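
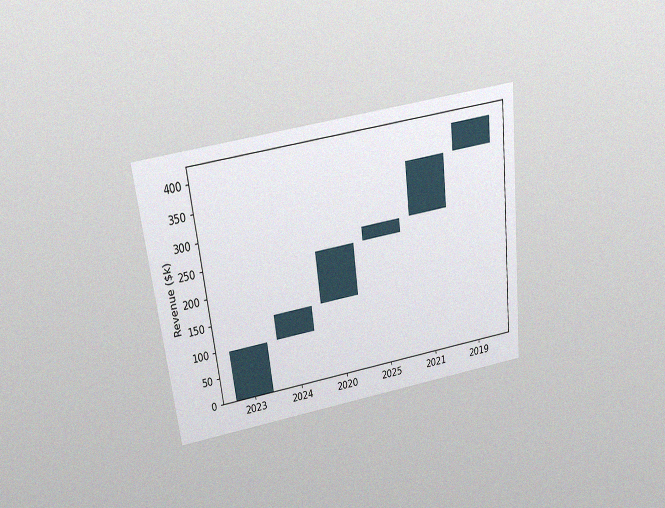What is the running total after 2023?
$96k

The chart is tilted about 7° counter-clockwise and viewed slightly from above, with some photo noise. After 2023 the running total reaches $96k.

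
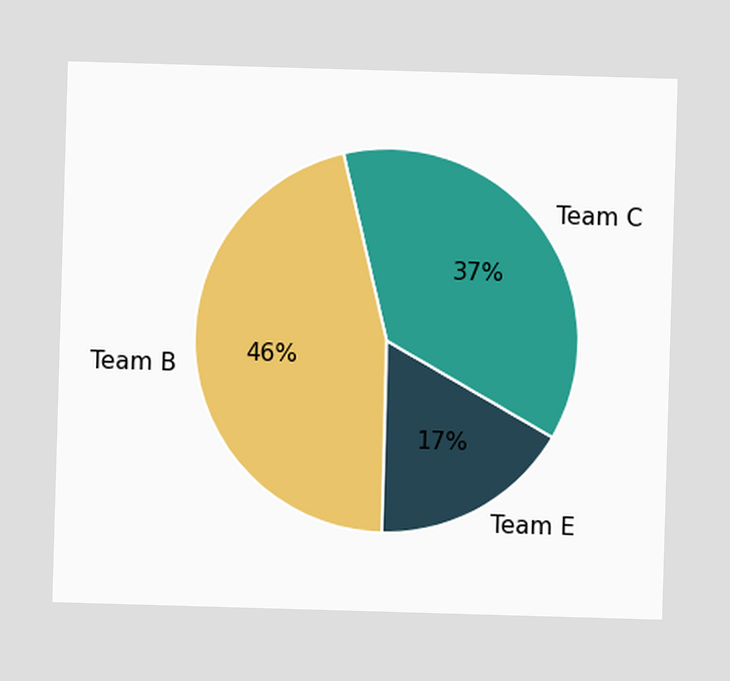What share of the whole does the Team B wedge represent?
46%

The Team B slice takes up 46% of the pie.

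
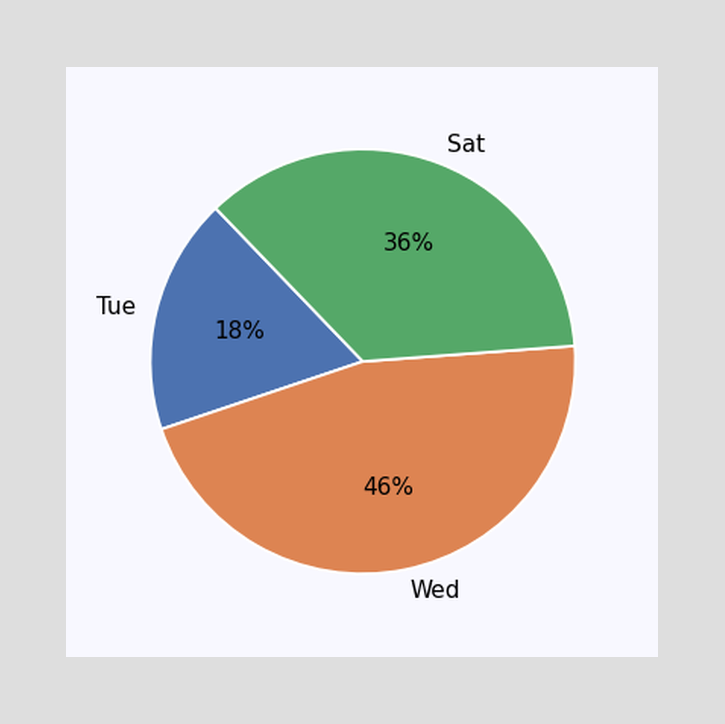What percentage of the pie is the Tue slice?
18%

The Tue slice takes up 18% of the pie.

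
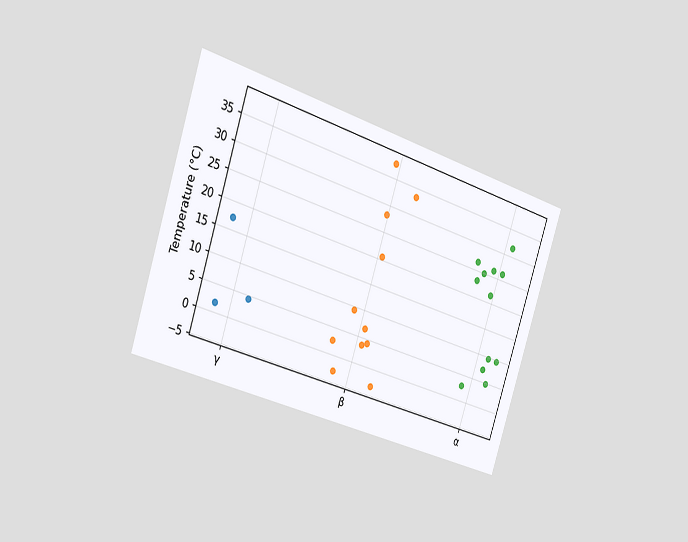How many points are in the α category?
12

The chart is tilted about 18° clockwise and viewed slightly from the left. Counting the markers in the α column gives 12.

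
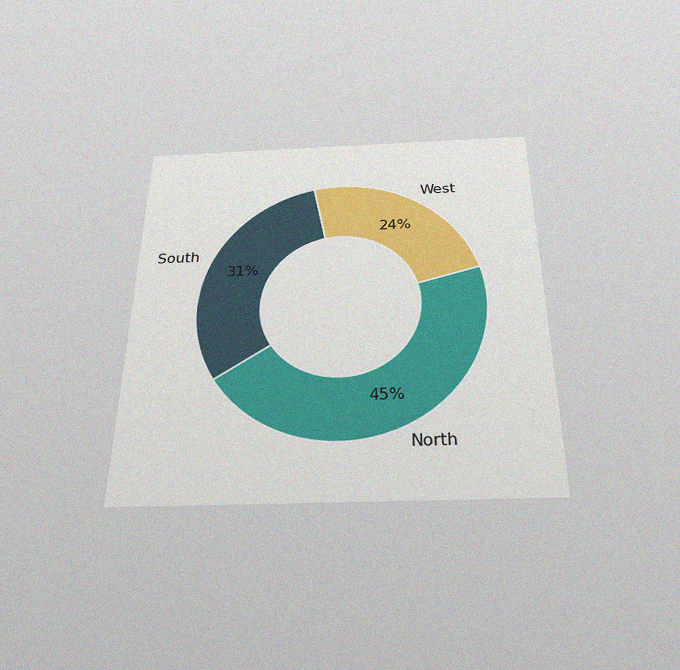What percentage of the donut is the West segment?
24%

The chart is viewed slightly from below, with some photo noise. The West segment takes up 24% of the ring.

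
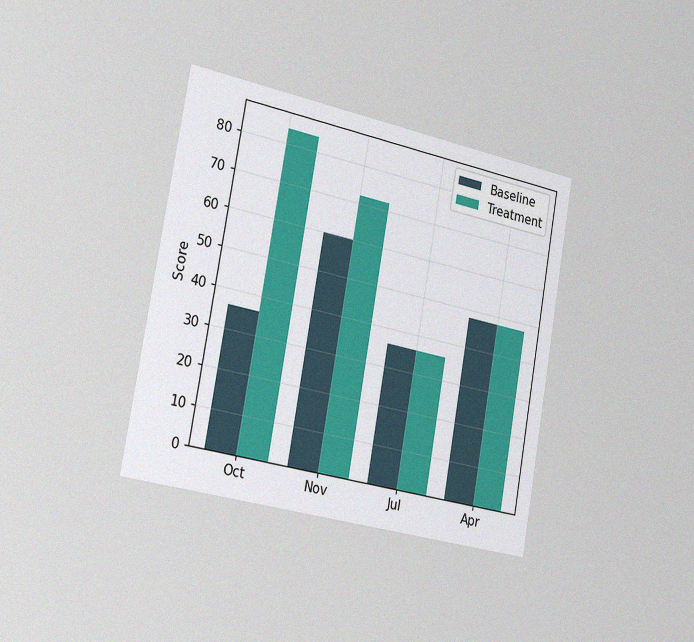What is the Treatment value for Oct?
The chart is tilted about 10° clockwise and viewed slightly from the left, with some photo noise. The Treatment bar at Oct reaches 84 on the y-axis.

84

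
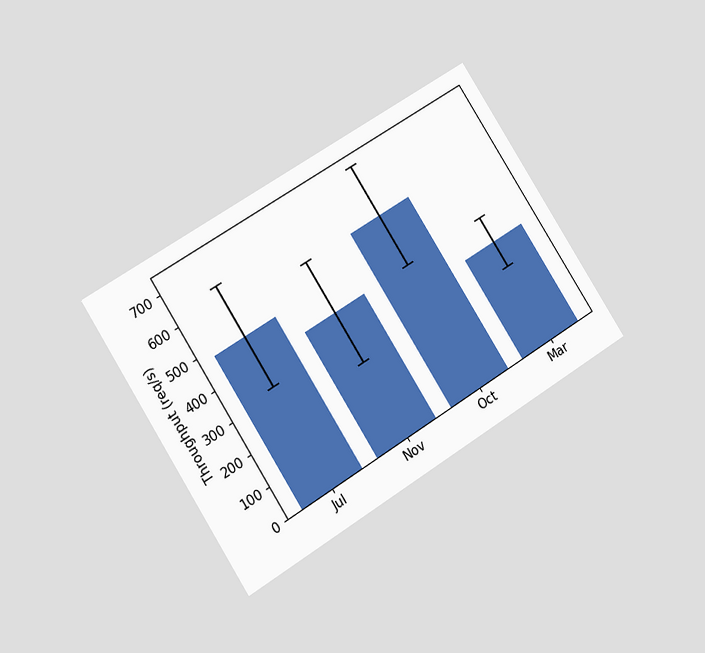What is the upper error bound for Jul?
The chart is tilted about 32° counter-clockwise and viewed at a slight angle. The Jul bar's upper whisker reaches 640req/s.

640req/s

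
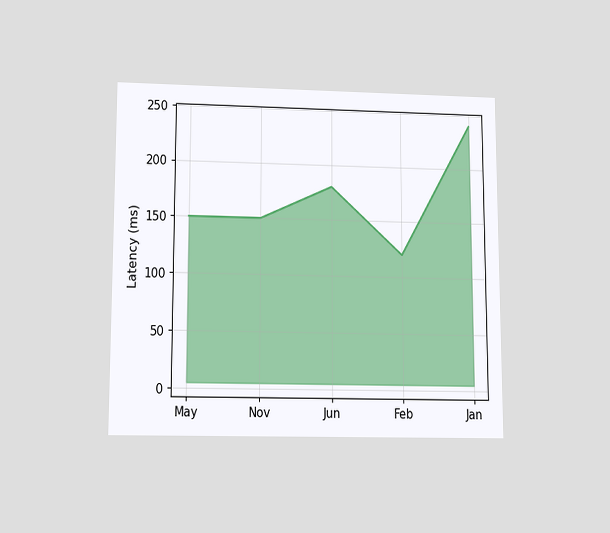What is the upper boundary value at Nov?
The chart is viewed slightly from below. At Nov the upper boundary is at 150ms.

150ms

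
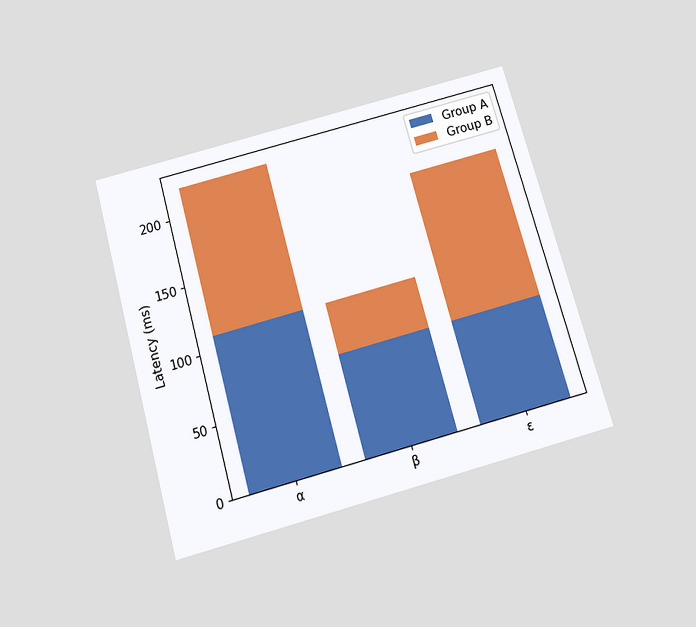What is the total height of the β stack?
The chart is tilted about 15° counter-clockwise and viewed slightly from below. The β stack's top reaches 111ms on the y-axis.

111ms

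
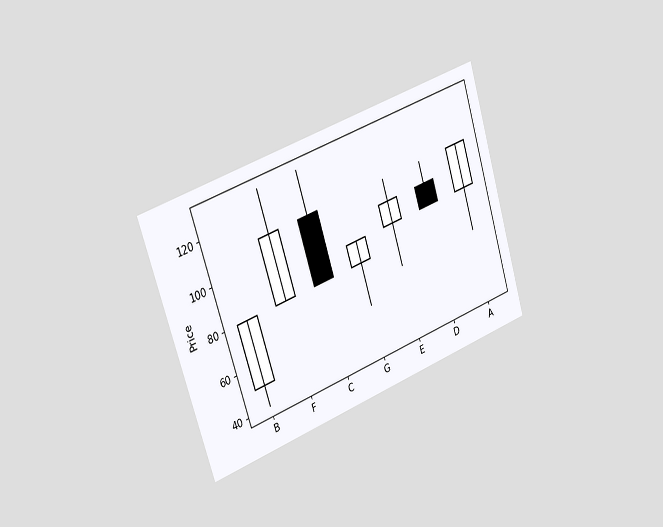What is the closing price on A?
110

The chart is tilted about 18° counter-clockwise and viewed slightly from the left. The A candle closes at 110.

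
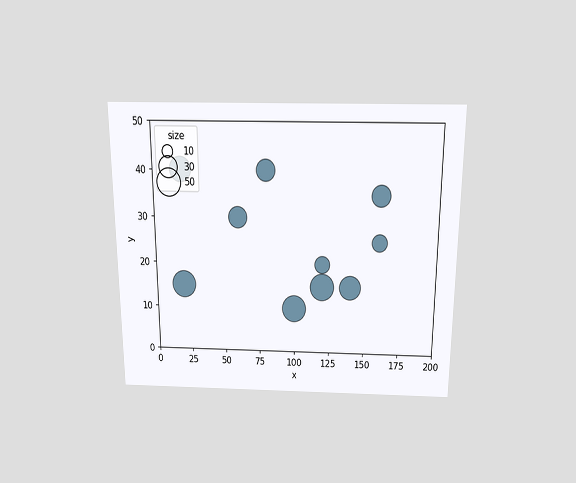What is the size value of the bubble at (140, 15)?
40

The chart is viewed slightly from above. Matching the bubble at (140, 15) against the size legend gives 40.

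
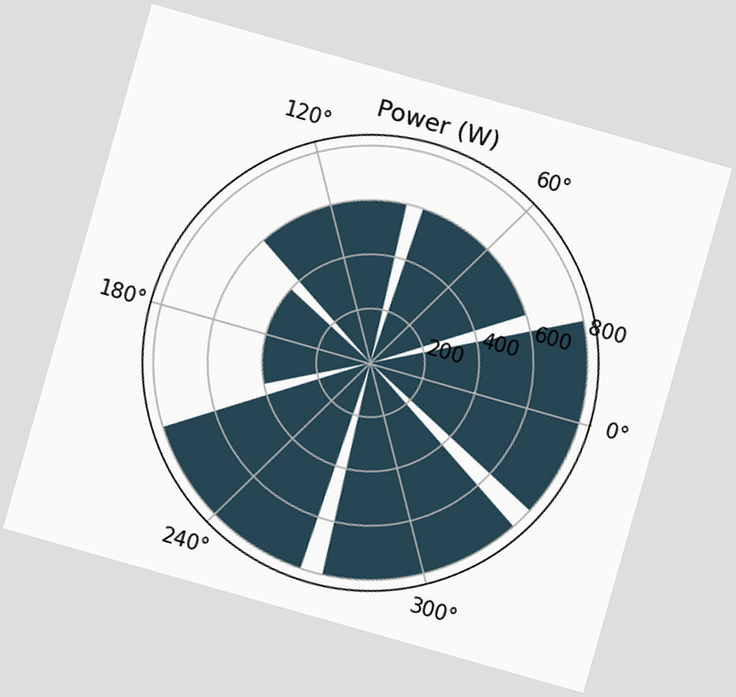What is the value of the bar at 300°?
The chart is tilted about 16° clockwise. The bar at 300° reaches 800W on the radial axis.

800W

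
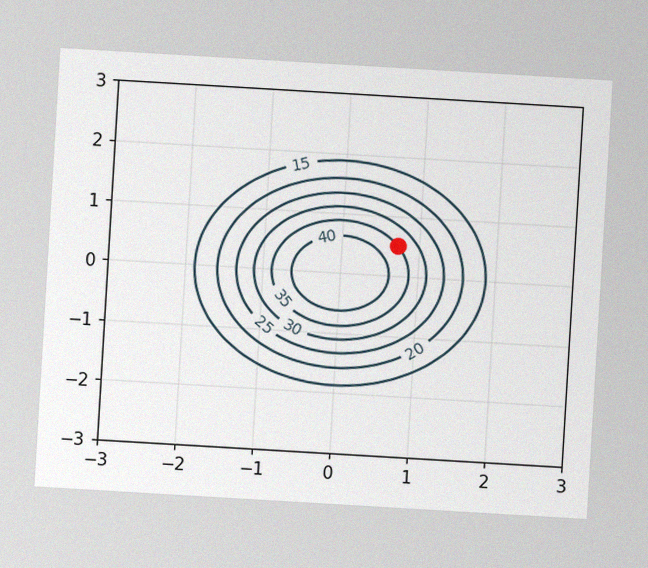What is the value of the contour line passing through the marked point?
35

The chart is tilted about 3° clockwise, with some photo noise. The marked point sits on the contour labelled 35.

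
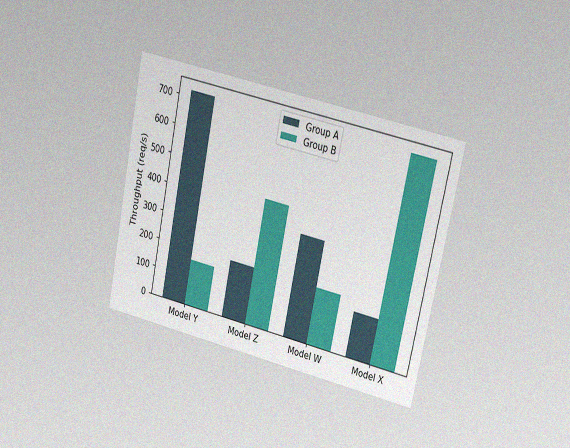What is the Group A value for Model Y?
720req/s

The chart is tilted about 12° clockwise and viewed at a slight angle, with some photo noise. The Group A bar at Model Y reaches 720req/s on the y-axis.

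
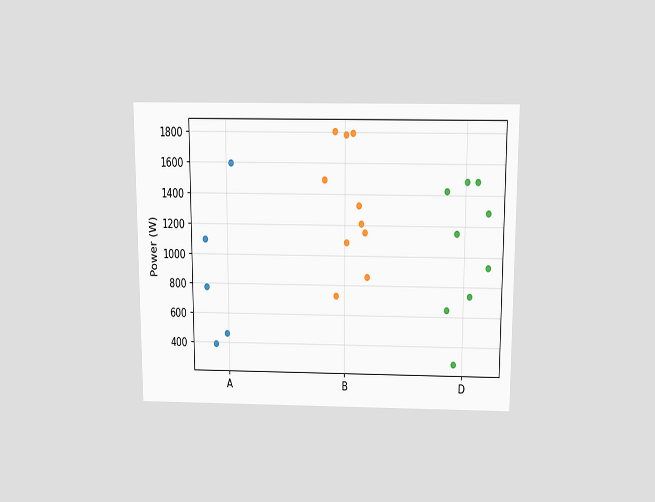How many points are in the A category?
5

The chart is viewed slightly from above. Counting the markers in the A column gives 5.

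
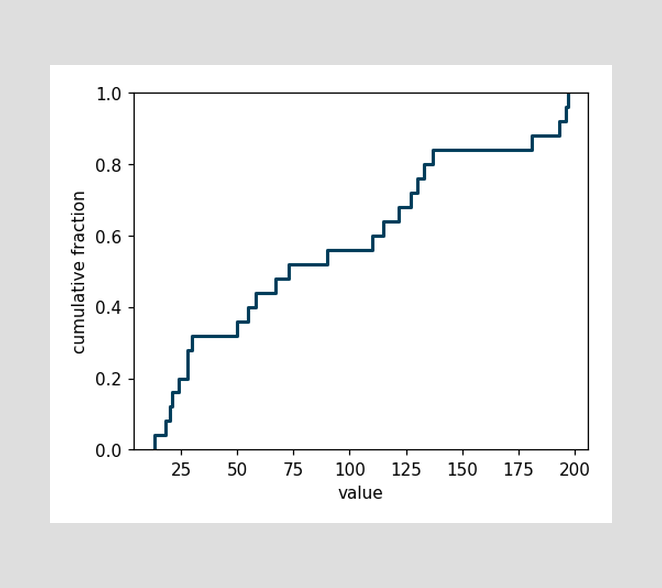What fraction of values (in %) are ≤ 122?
At x=122 the ECDF step is at 68%.

68%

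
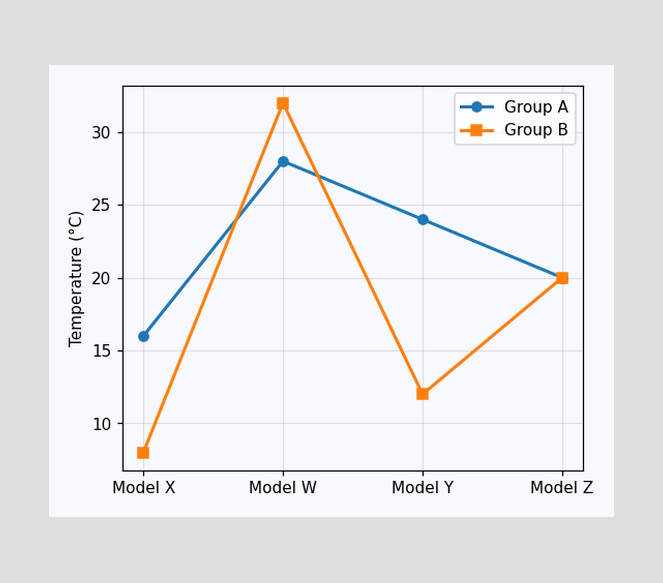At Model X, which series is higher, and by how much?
At Model X, Group A sits above the other line by 8°C.

Group A, by 8°C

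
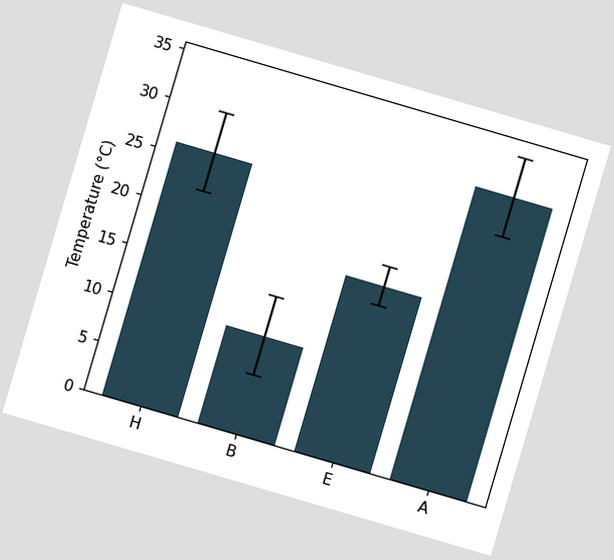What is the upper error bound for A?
34°C

The chart is tilted about 16° clockwise. The A bar's upper whisker reaches 34°C.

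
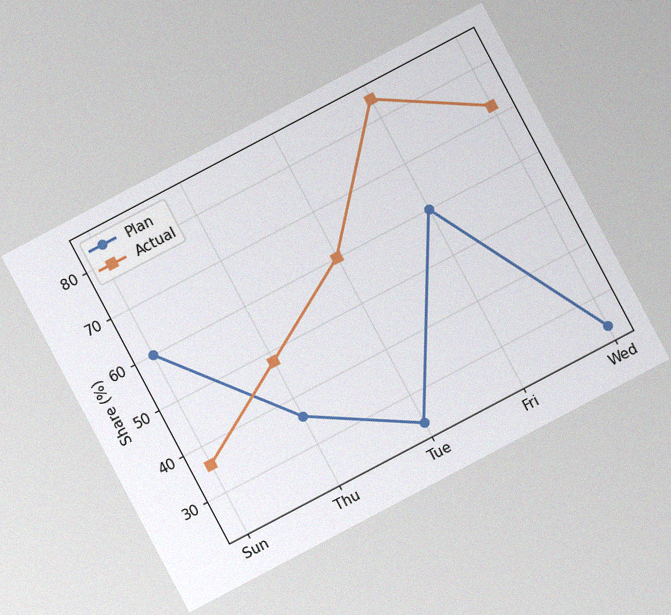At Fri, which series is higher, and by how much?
The chart is tilted about 28° counter-clockwise, with some photo noise. At Fri, Actual sits above the other line by 24%.

Actual, by 24%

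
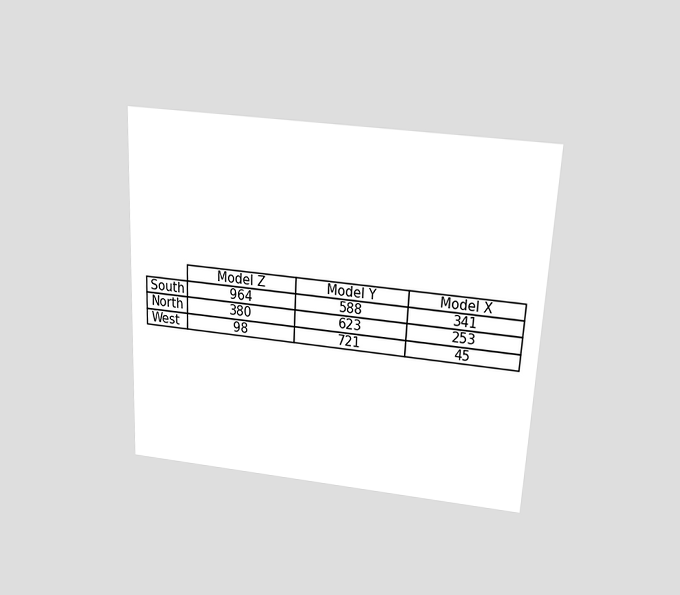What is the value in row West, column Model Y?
721

The chart is tilted about 3° clockwise and viewed slightly from above. The (West, Model Y) cell reads 721.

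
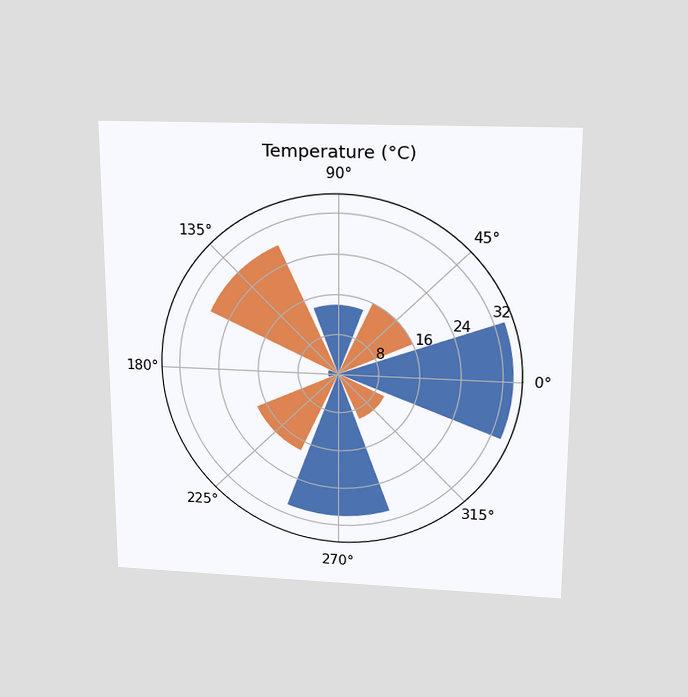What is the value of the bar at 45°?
16°C

The chart is viewed slightly from above. The bar at 45° reaches 16°C on the radial axis.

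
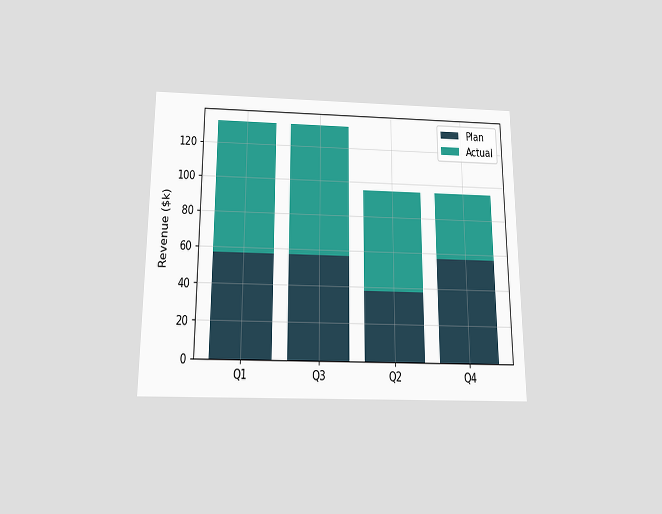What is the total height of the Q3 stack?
The chart is viewed slightly from below. The Q3 stack's top reaches $133k on the y-axis.

$133k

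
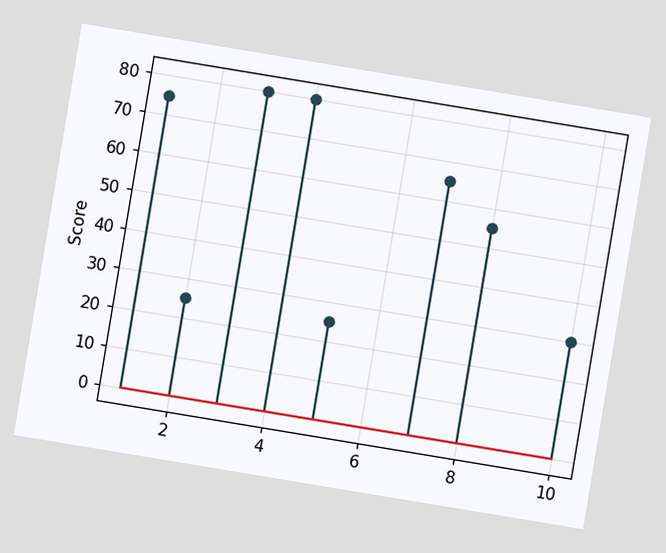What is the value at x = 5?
The chart is tilted about 9° clockwise. The stem at x=5 reaches 25.

25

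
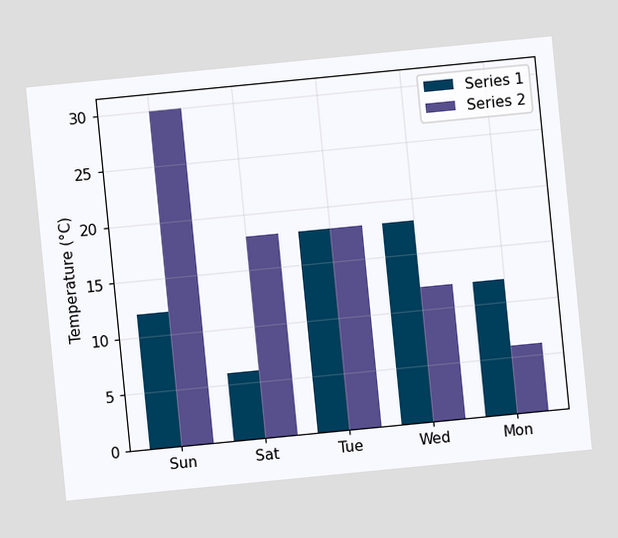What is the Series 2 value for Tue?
The chart is tilted about 6° counter-clockwise. The Series 2 bar at Tue reaches 18°C on the y-axis.

18°C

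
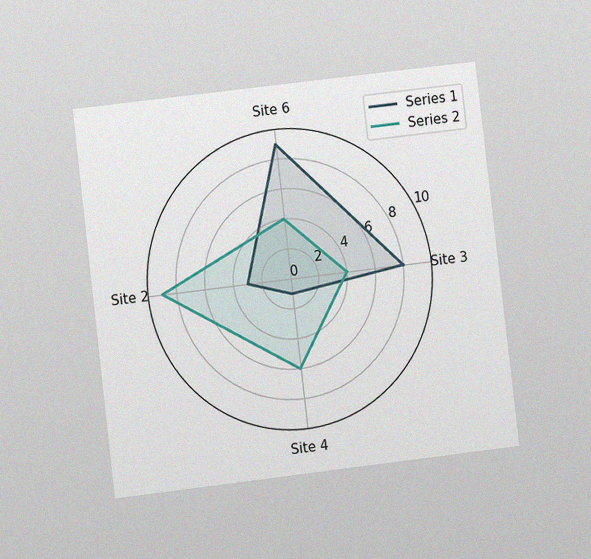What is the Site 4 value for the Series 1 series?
The chart is tilted about 7° counter-clockwise and viewed at a slight angle, with some photo noise. On the Site 4 axis, Series 1 reaches 1.

1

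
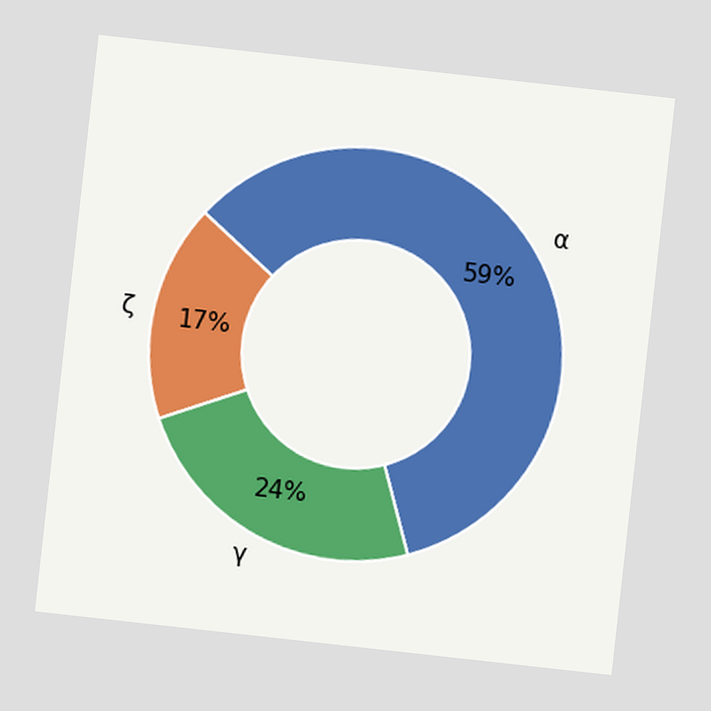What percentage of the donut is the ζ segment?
The chart is tilted about 6° clockwise. The ζ segment takes up 17% of the ring.

17%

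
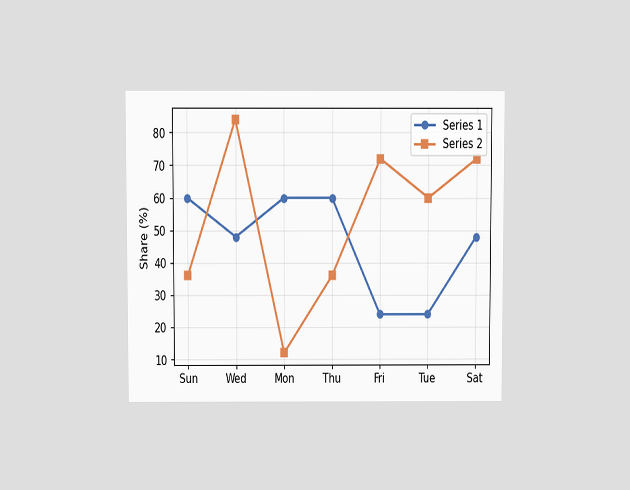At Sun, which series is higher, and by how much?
Series 1, by 24%

The chart is viewed slightly from above. At Sun, Series 1 sits above the other line by 24%.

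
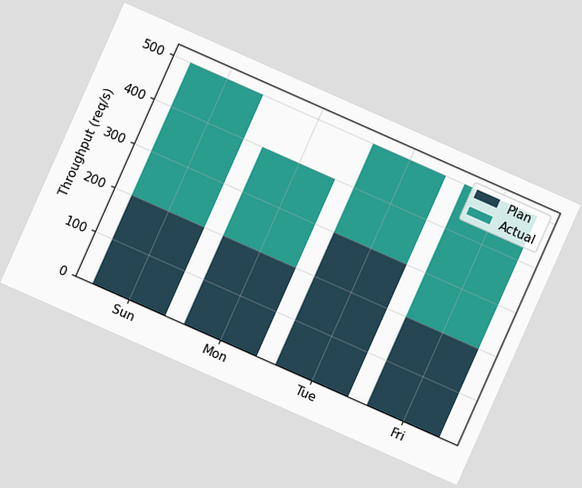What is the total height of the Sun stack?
The chart is tilted about 24° clockwise. The Sun stack's top reaches 500req/s on the y-axis.

500req/s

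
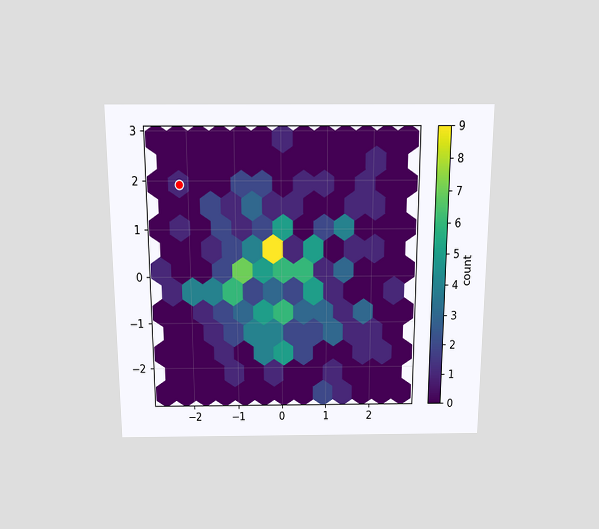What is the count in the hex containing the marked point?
The chart is viewed slightly from above. The marked hex reads 1 on the colorbar.

1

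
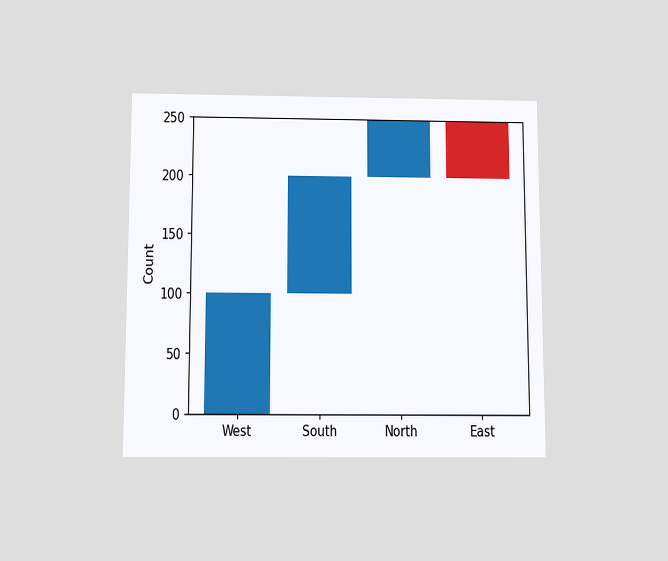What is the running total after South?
The chart is viewed slightly from below. After South the running total reaches 200.

200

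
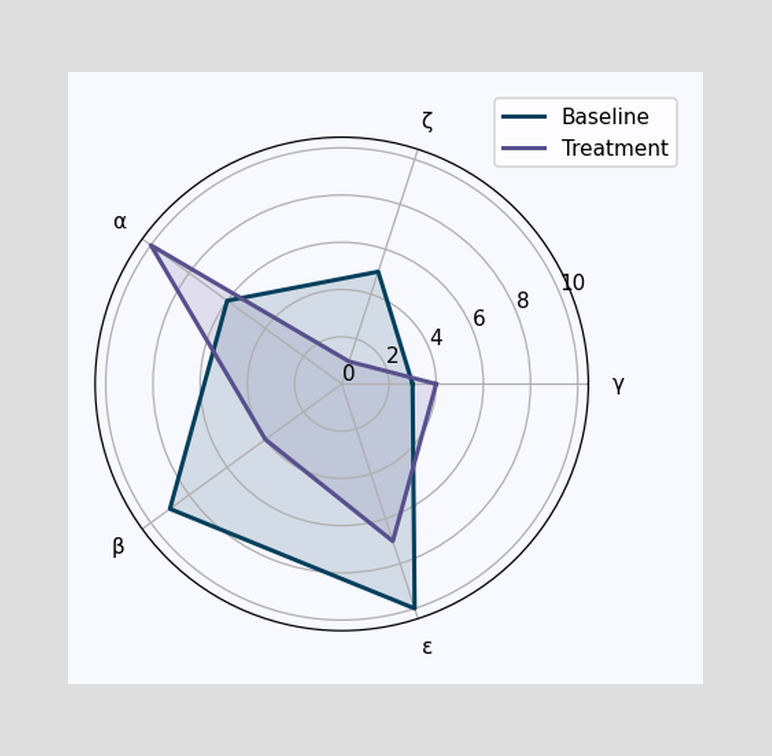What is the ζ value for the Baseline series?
On the ζ axis, Baseline reaches 5.

5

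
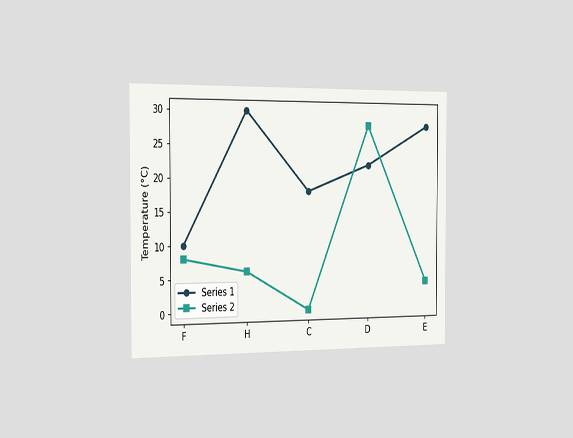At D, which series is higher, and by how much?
The chart is viewed slightly from the left. At D, Series 2 sits above the other line by 6°C.

Series 2, by 6°C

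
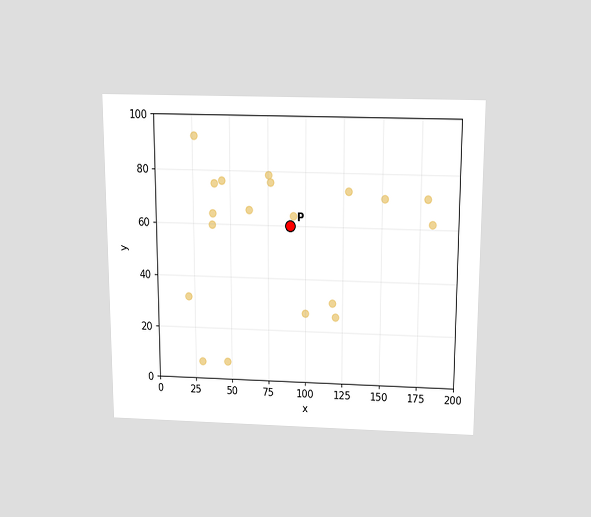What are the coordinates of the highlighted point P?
(90, 60)

The chart is viewed slightly from above. Following the gridlines from P to each axis, P sits at (90, 60).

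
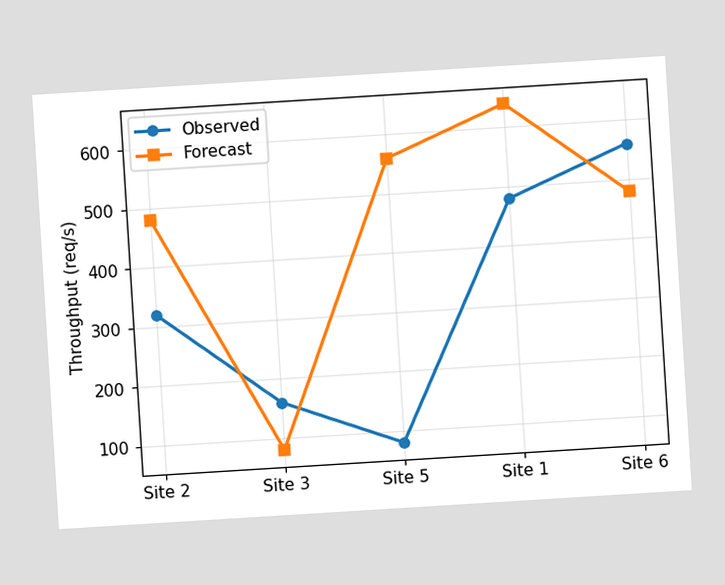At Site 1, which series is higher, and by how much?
Forecast, by 160req/s

The chart is tilted about 4° counter-clockwise. At Site 1, Forecast sits above the other line by 160req/s.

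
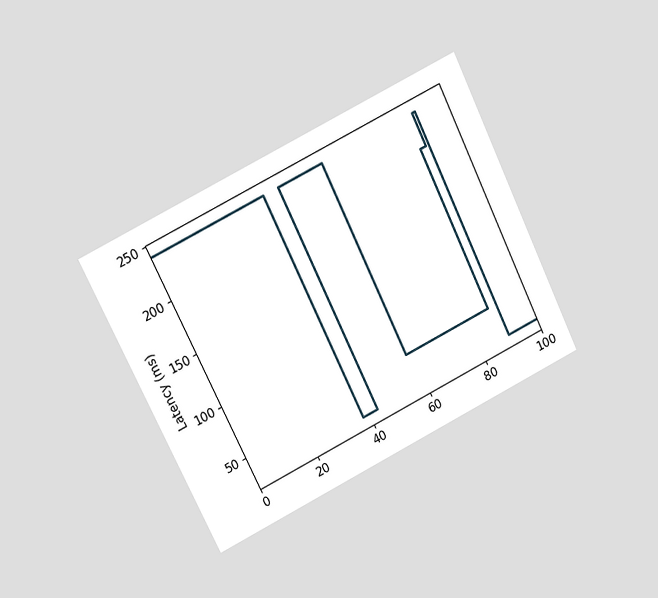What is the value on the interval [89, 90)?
240ms

The chart is tilted about 26° counter-clockwise and viewed at a slight angle. On [89, 90) the step sits at 240ms.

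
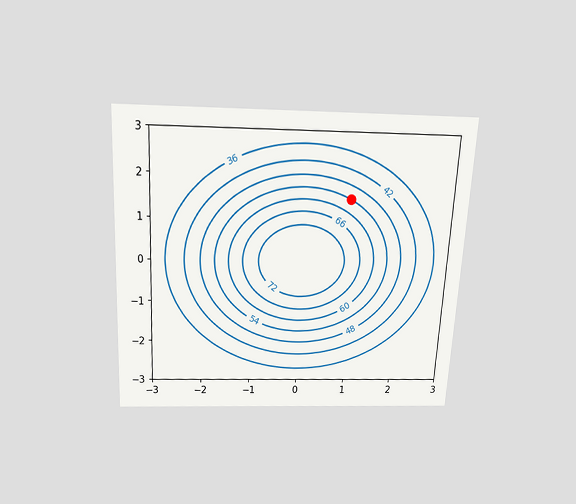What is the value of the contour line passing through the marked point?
54

The chart is tilted about 3° clockwise and viewed slightly from above. The marked point sits on the contour labelled 54.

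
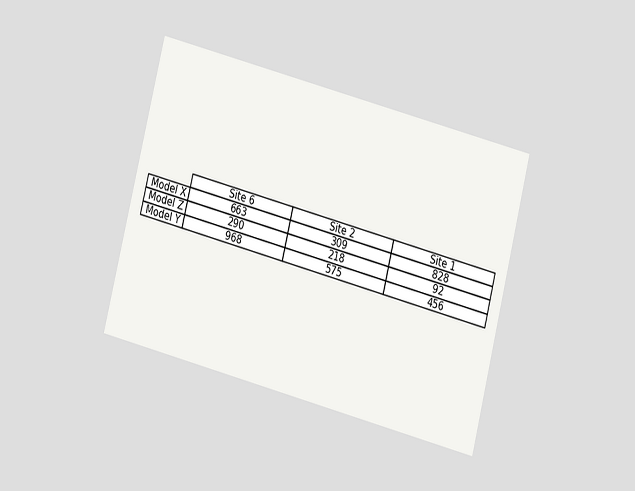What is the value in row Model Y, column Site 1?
The chart is tilted about 14° clockwise and viewed at a slight angle. The (Model Y, Site 1) cell reads 456.

456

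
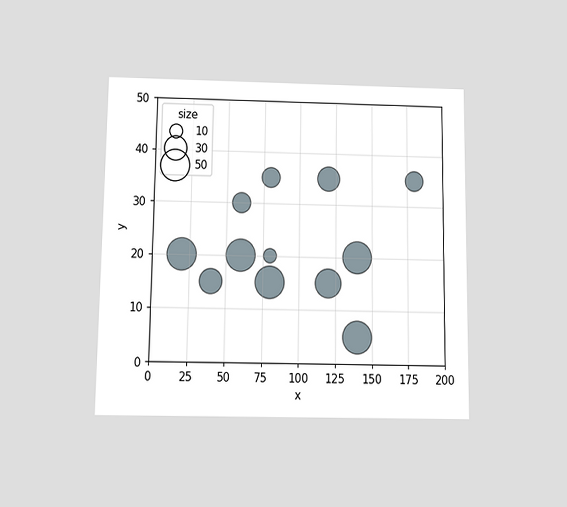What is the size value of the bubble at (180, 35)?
20

The chart is viewed slightly from below. Matching the bubble at (180, 35) against the size legend gives 20.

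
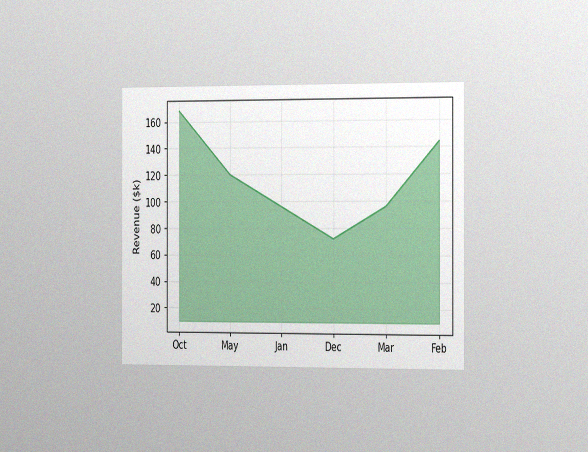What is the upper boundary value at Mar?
$96k

The chart is viewed slightly from the right, with some photo noise. At Mar the upper boundary is at $96k.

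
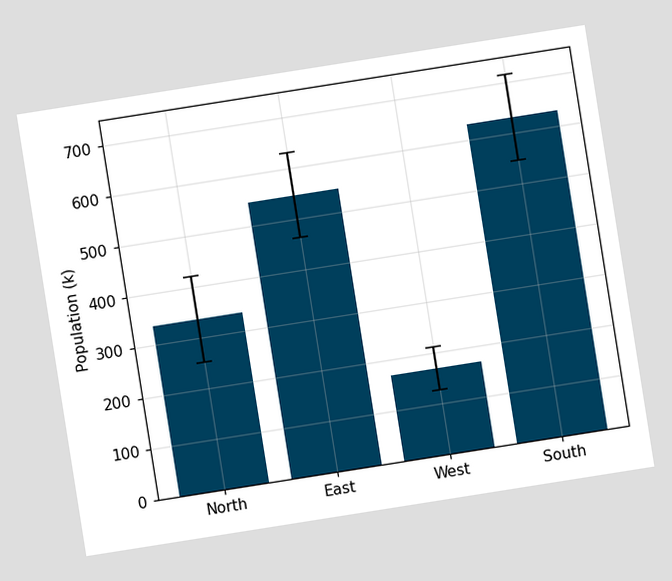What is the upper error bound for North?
The chart is tilted about 9° counter-clockwise. The North bar's upper whisker reaches 420k.

420k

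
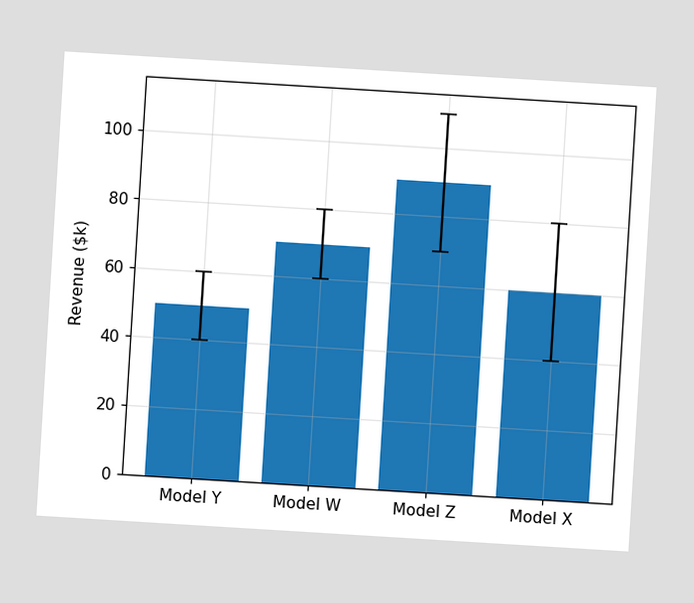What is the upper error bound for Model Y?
The chart is tilted about 3° clockwise. The Model Y bar's upper whisker reaches $60k.

$60k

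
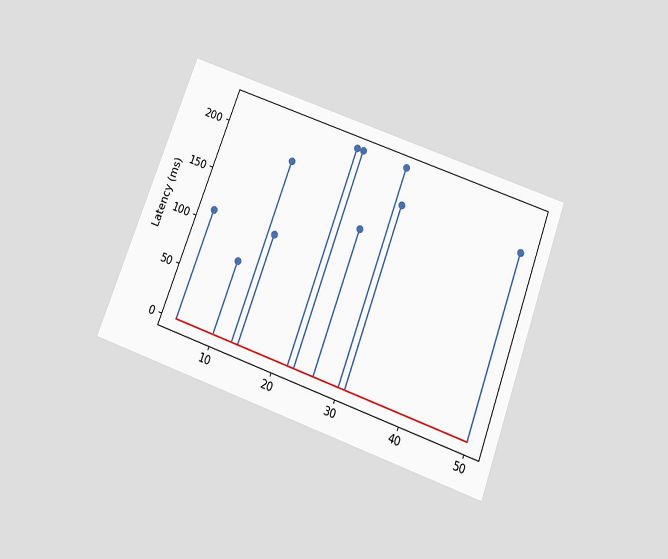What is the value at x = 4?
111ms

The chart is tilted about 20° clockwise and viewed slightly from below. The stem at x=4 reaches 111ms.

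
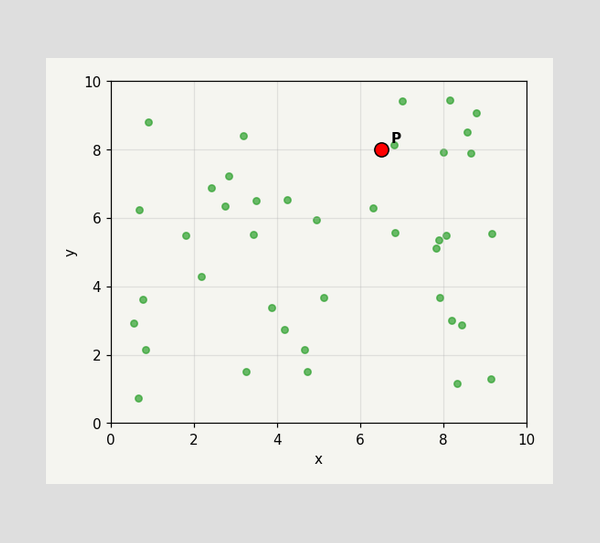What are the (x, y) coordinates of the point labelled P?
(6.5, 8)

Following the gridlines from P to each axis, P sits at (6.5, 8).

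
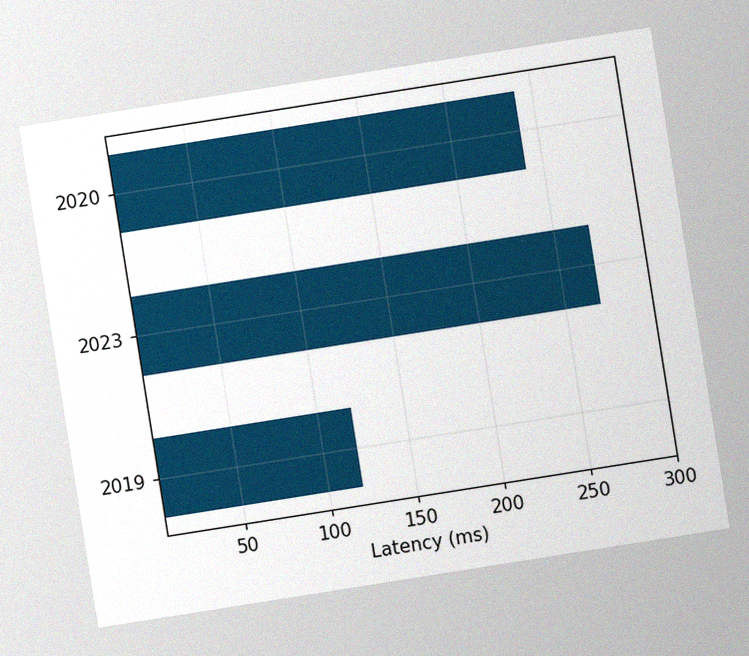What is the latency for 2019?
The chart is tilted about 9° counter-clockwise, with some photo noise. Reading along the chart's x-axis, the 2019 bar reaches 120ms.

120ms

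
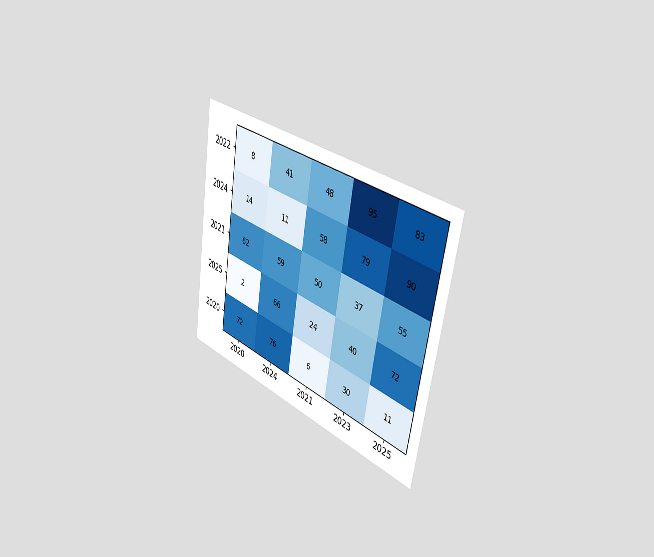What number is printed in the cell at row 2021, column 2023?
The chart is tilted about 10° clockwise and viewed slightly from the right. The (2021, 2023) cell reads 37.

37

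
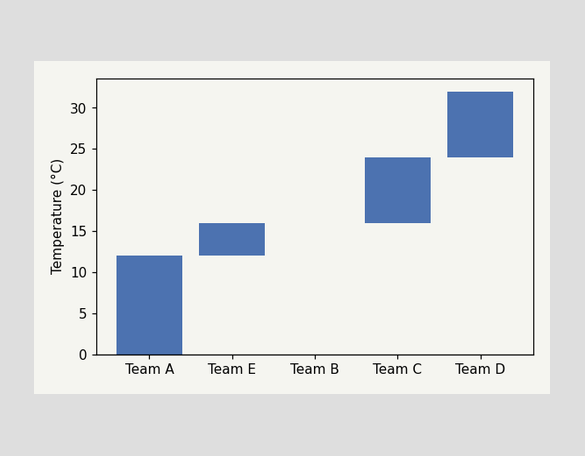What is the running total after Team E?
After Team E the running total reaches 16°C.

16°C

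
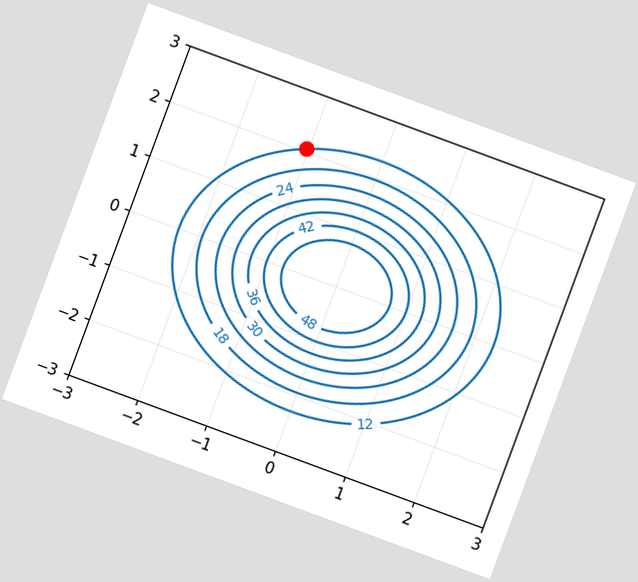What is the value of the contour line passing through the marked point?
12

The chart is tilted about 20° clockwise. The marked point sits on the contour labelled 12.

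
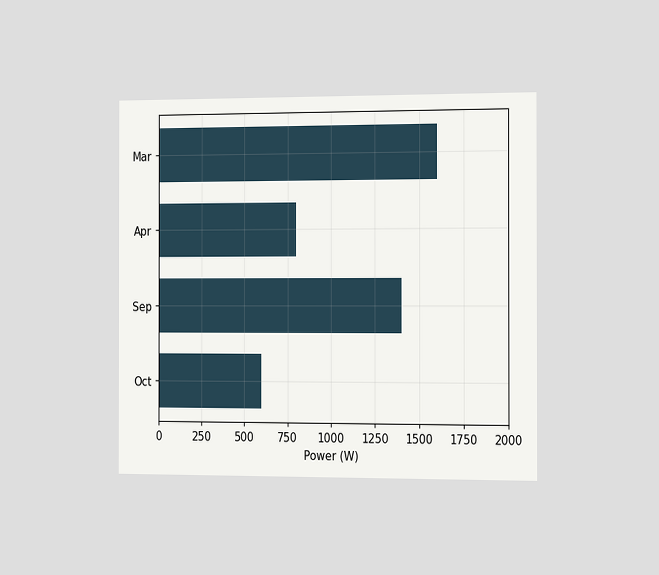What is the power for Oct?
The chart is viewed slightly from the right. Reading along the chart's x-axis, the Oct bar reaches 600W.

600W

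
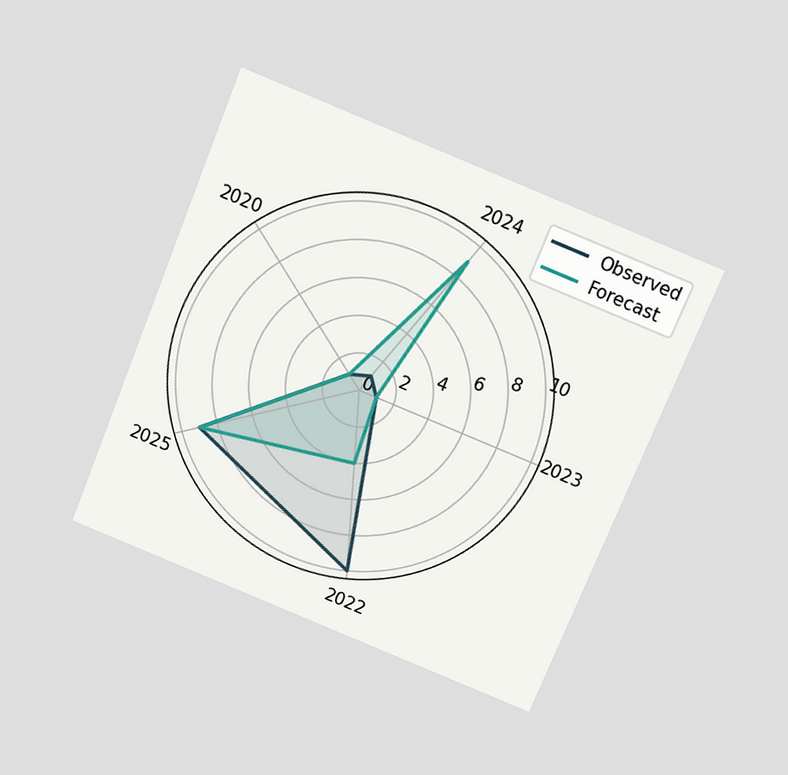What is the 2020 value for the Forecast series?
The chart is tilted about 22° clockwise and viewed slightly from above. On the 2020 axis, Forecast reaches 1.

1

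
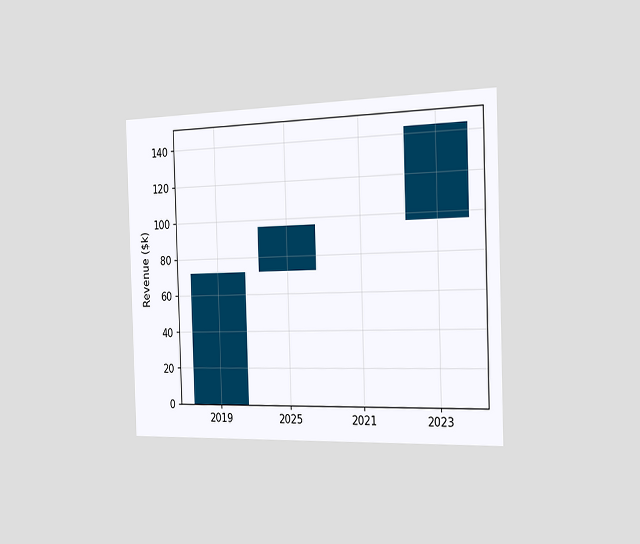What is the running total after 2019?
$72k

The chart is viewed slightly from the right. After 2019 the running total reaches $72k.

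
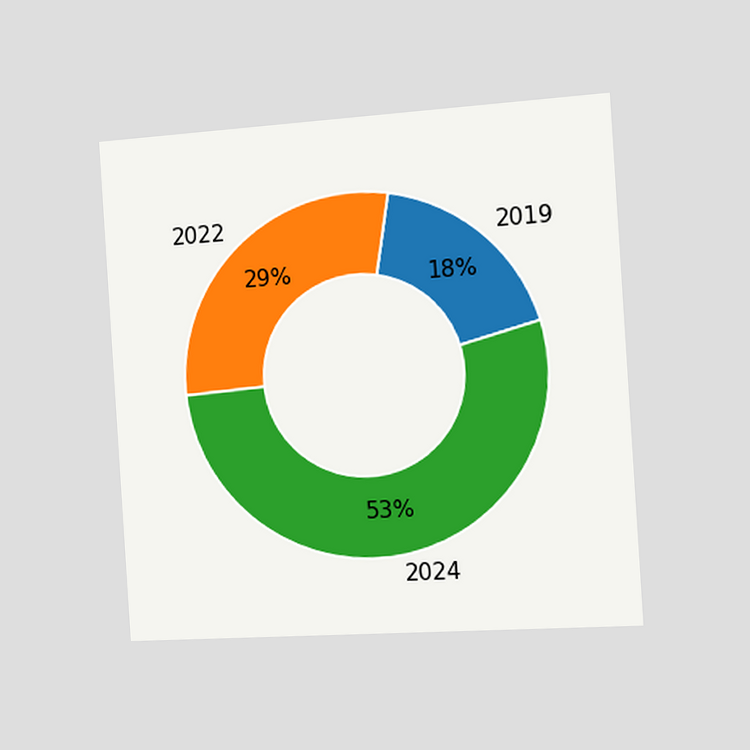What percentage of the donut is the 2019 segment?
The chart is tilted about 4° counter-clockwise and viewed slightly from the right. The 2019 segment takes up 18% of the ring.

18%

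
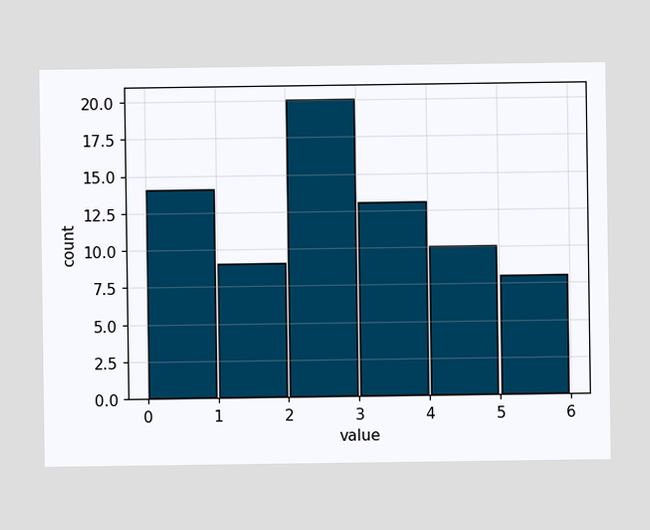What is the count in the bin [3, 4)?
The [3, 4) bin has height 13.

13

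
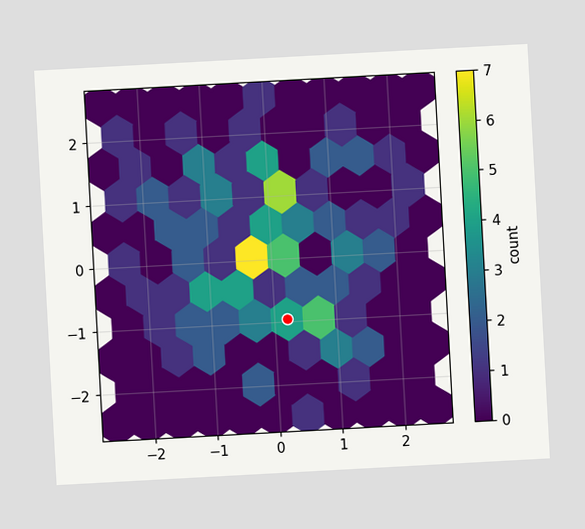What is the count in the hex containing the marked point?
The chart is tilted about 3° counter-clockwise. The marked hex reads 4 on the colorbar.

4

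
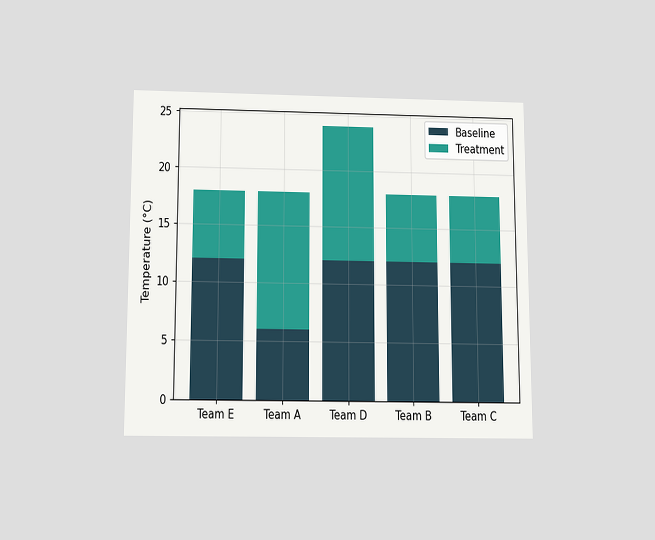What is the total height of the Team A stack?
The chart is viewed slightly from below. The Team A stack's top reaches 18°C on the y-axis.

18°C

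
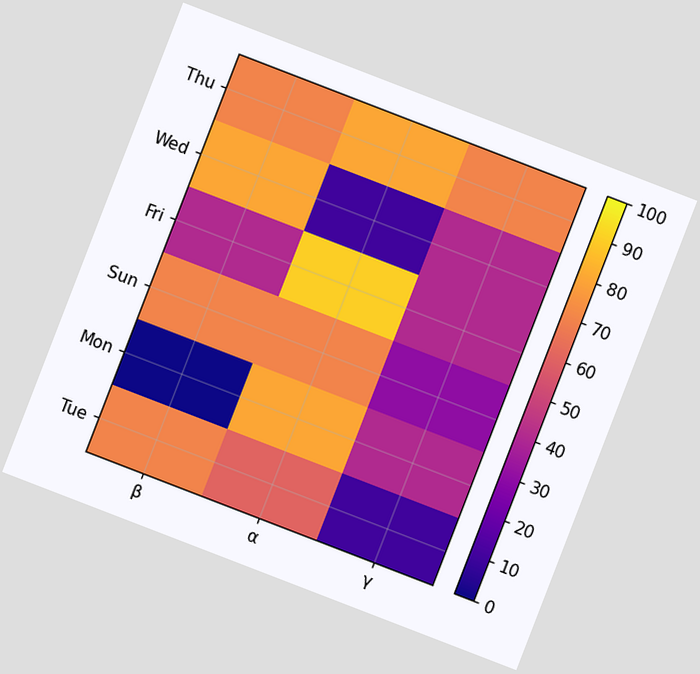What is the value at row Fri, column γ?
40

The chart is tilted about 21° clockwise. Matching cell (Fri, γ) against the colorbar gives 40.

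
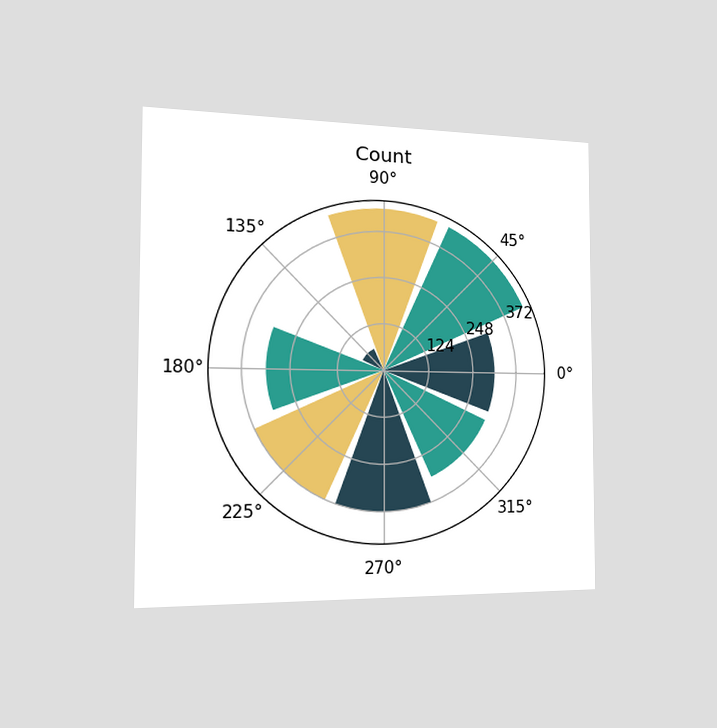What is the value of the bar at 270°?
The chart is viewed slightly from the left. The bar at 270° reaches 372 on the radial axis.

372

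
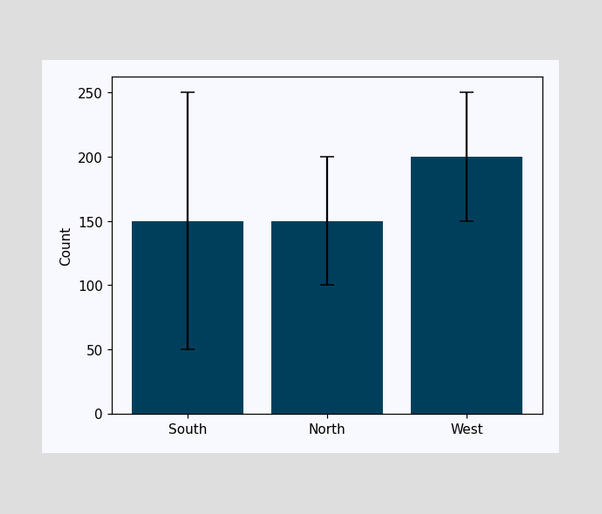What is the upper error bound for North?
The North bar's upper whisker reaches 200.

200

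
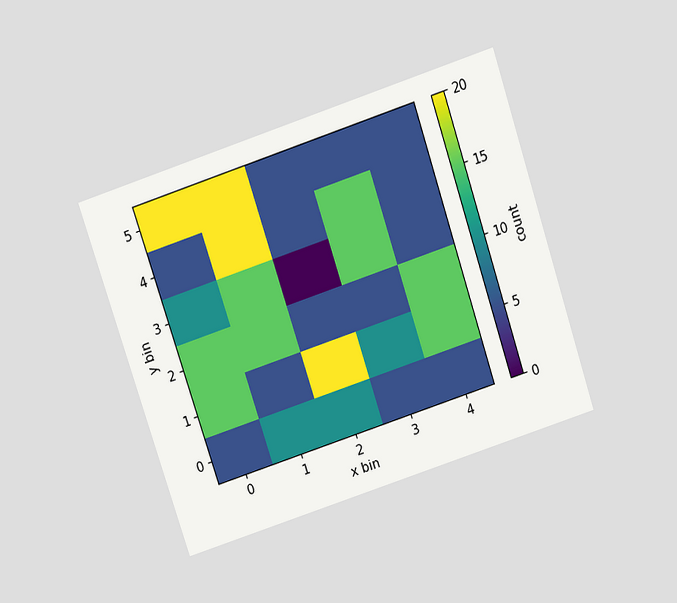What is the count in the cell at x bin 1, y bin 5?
The chart is tilted about 18° counter-clockwise and viewed slightly from above. Matching the cell (1, 5) against the colorbar gives 20.

20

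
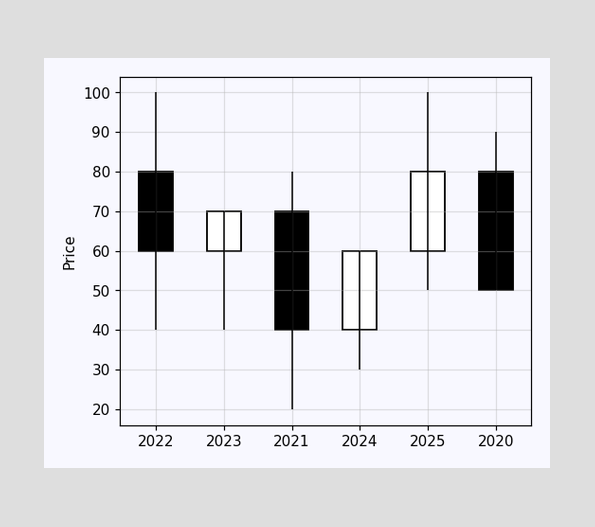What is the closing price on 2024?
60

The 2024 candle closes at 60.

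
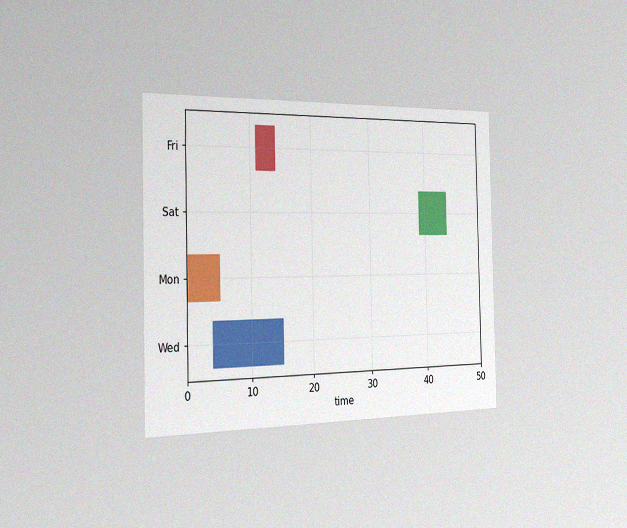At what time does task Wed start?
4

The chart is viewed slightly from the left, with some photo noise. The Wed bar begins at t=4.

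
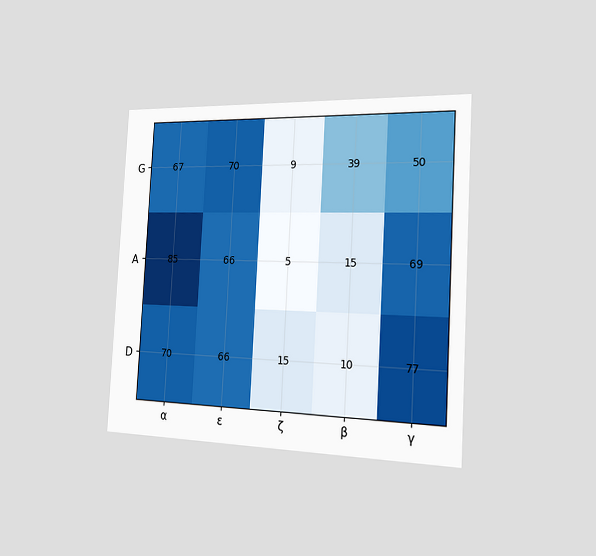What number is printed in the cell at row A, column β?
15

The chart is tilted about 3° clockwise and viewed slightly from the right. The (A, β) cell reads 15.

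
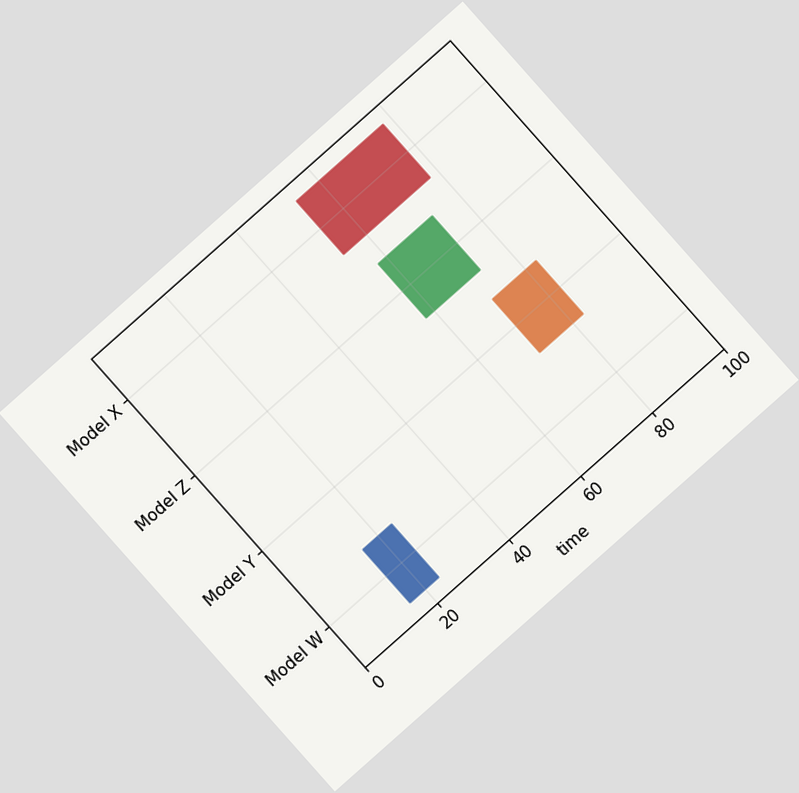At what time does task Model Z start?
The chart is tilted about 42° counter-clockwise. The Model Z bar begins at t=58.

58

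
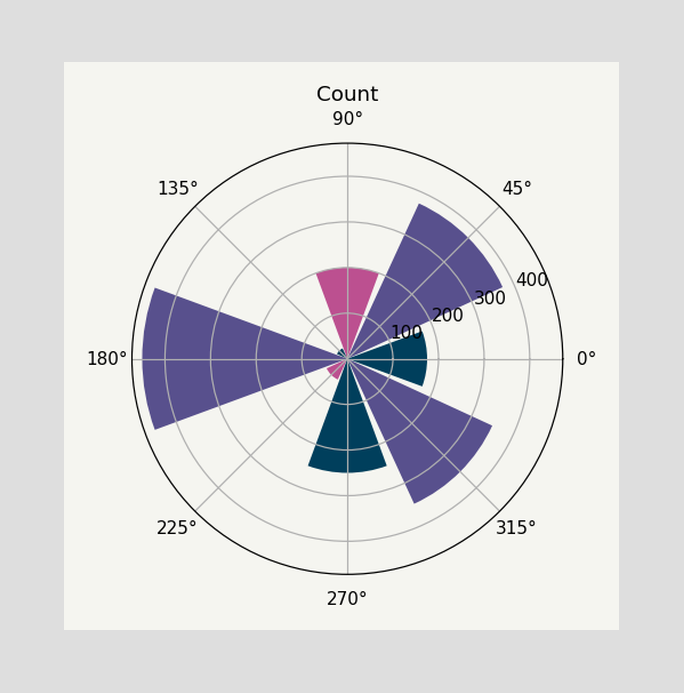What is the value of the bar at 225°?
The bar at 225° reaches 50 on the radial axis.

50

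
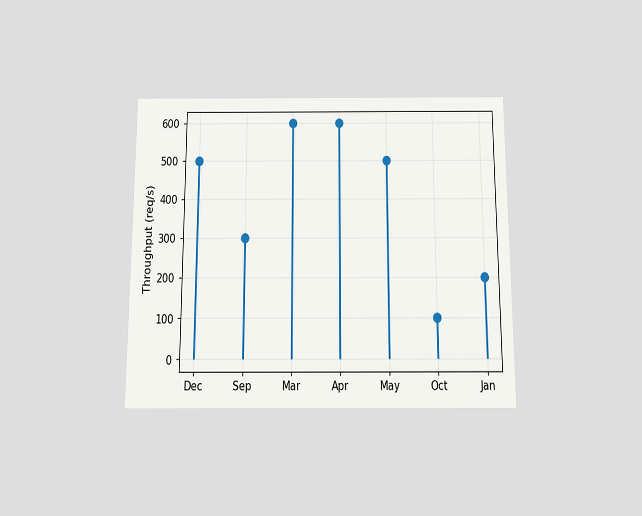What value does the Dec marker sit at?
500req/s

The chart is viewed slightly from below. The Dec marker sits at 500req/s.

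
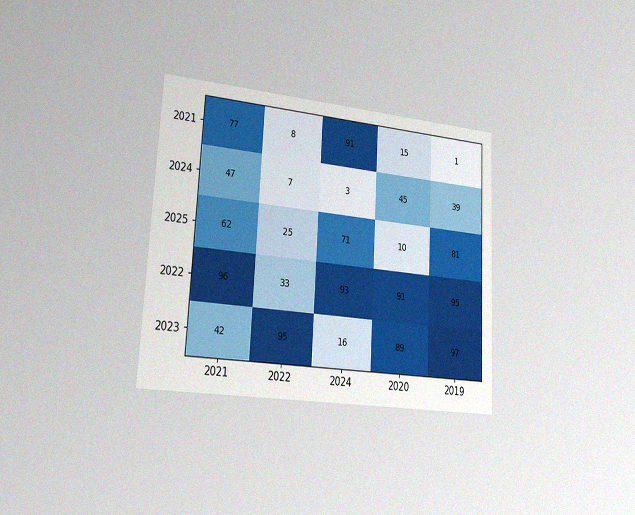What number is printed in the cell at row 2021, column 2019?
The chart is tilted about 3° clockwise and viewed slightly from the left, with some photo noise. The (2021, 2019) cell reads 1.

1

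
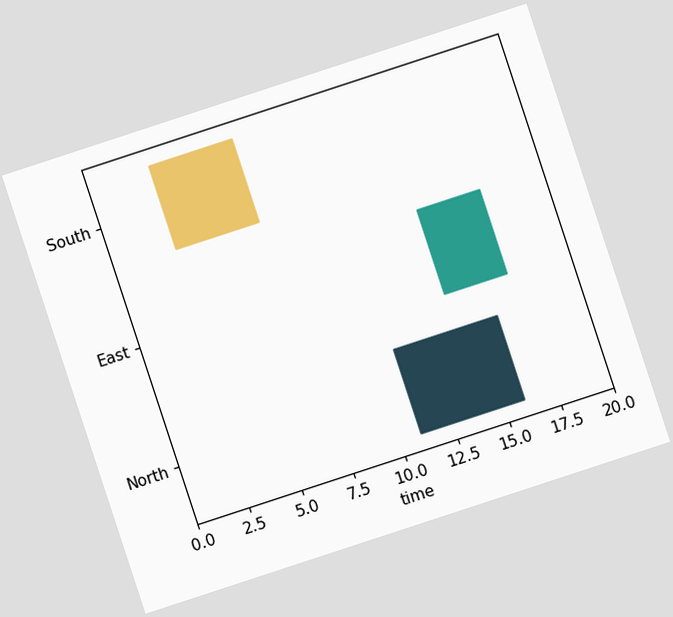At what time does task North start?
The chart is tilted about 18° counter-clockwise. The North bar begins at t=11.

11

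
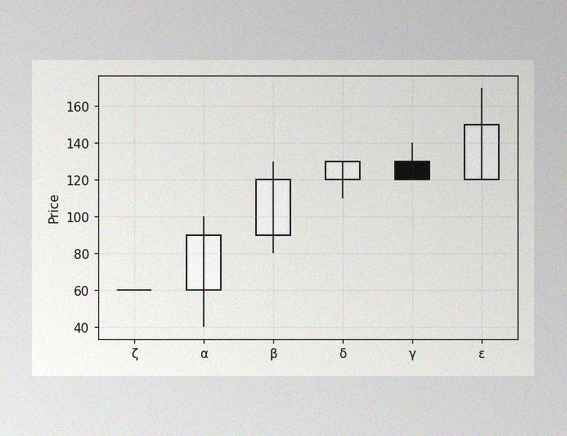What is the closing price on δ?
The image has some photo noise and uneven lighting. The δ candle closes at 130.

130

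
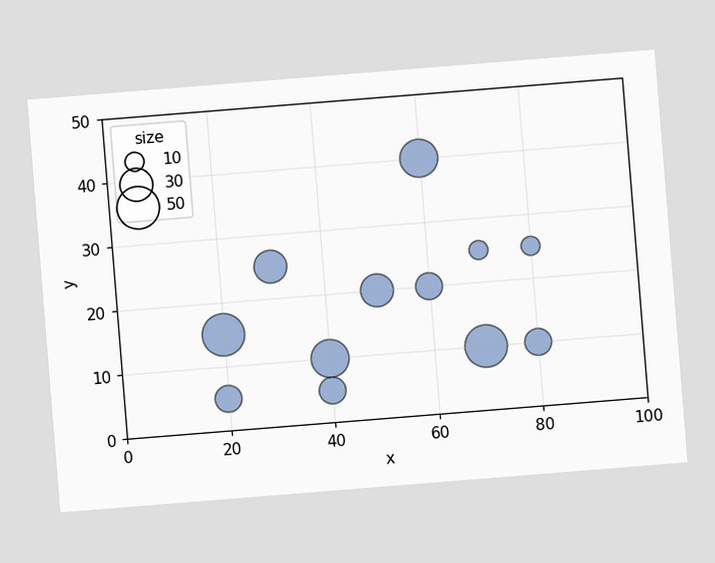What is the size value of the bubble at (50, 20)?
The chart is tilted about 5° counter-clockwise. Matching the bubble at (50, 20) against the size legend gives 30.

30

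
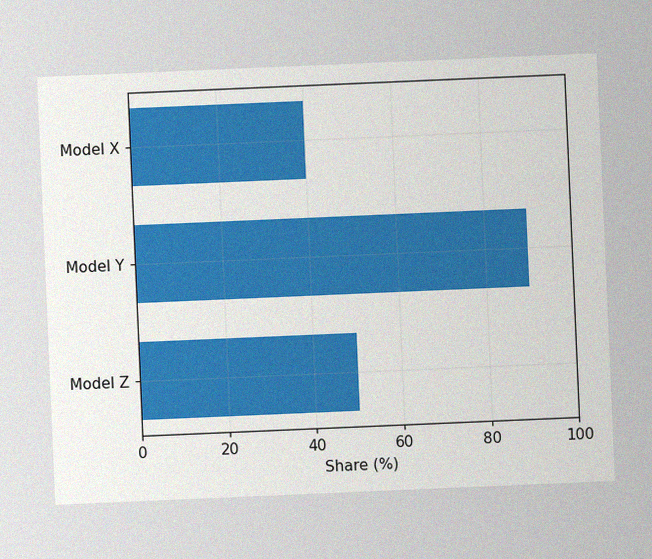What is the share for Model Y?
90%

The chart is tilted about 2° counter-clockwise, with some photo noise. Reading along the chart's x-axis, the Model Y bar reaches 90%.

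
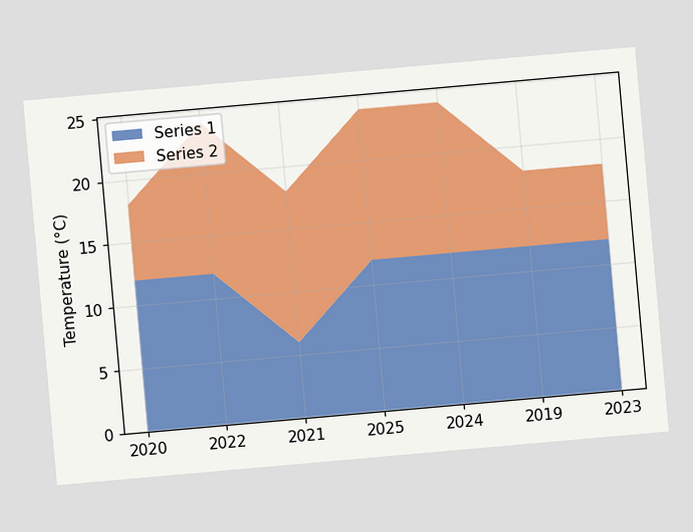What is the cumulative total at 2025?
The chart is tilted about 5° counter-clockwise. The stacked total at 2025 reaches 24°C.

24°C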